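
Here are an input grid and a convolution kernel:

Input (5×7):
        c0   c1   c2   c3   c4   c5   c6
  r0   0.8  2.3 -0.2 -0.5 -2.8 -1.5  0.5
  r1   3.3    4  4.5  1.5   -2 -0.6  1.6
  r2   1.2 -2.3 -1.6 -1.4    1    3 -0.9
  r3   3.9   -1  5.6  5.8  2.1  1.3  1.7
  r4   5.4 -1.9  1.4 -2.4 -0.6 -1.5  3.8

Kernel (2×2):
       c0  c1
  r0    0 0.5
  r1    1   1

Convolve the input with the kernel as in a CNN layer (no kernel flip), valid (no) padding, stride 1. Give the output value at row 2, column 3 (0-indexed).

8.4

The receptive field on the input at this output position is [-1.4 1 / 5.8 2.1]. Elementwise product with the kernel and sum: 1·0.5 + 5.8·1 + 2.1·1.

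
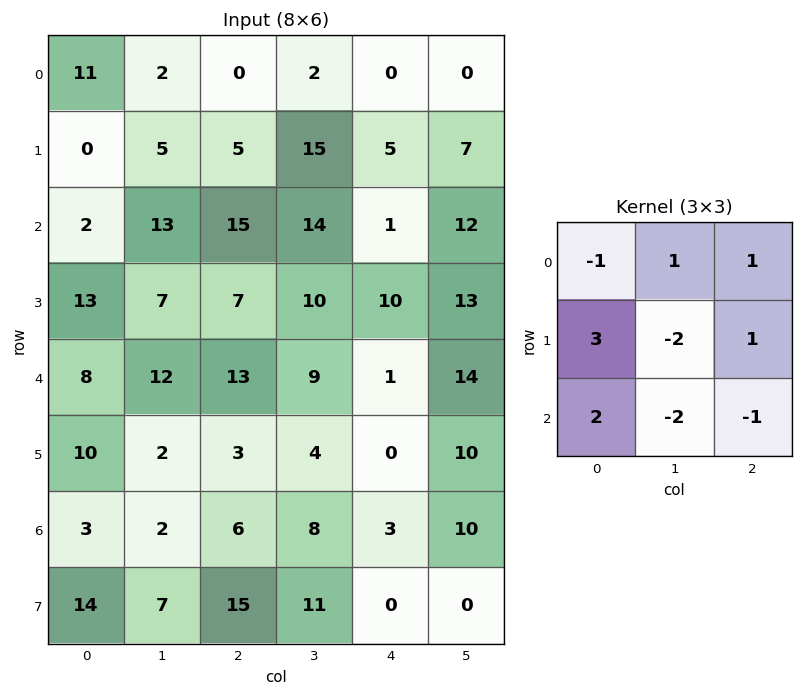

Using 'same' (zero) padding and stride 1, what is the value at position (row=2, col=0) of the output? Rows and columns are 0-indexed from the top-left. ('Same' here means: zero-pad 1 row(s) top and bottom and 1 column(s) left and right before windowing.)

-19

The receptive field on the zero-padded input at this output position is [0 0 5 / 0 2 13 / 0 13 7]. Elementwise product with the kernel and sum: 0·-1 + 0·1 + 5·1 + 0·3 + 2·-2 + 13·1 + 0·2 + 13·-2 + 7·-1.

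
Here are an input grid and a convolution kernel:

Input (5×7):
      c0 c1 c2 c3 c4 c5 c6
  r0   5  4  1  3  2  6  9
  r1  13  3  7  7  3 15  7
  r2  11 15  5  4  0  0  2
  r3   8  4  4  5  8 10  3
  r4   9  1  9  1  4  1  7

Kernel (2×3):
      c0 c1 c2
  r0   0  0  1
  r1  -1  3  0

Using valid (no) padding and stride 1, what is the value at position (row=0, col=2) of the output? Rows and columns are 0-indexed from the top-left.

16

The receptive field on the input at this output position is [1 3 2 / 7 7 3]. Elementwise product with the kernel and sum: 2·1 + 7·-1 + 7·3.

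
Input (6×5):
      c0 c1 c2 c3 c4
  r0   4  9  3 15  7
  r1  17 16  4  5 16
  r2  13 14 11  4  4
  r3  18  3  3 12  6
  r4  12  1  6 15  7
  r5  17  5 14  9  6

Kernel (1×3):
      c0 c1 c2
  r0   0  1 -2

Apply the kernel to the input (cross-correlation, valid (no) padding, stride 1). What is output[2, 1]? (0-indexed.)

The receptive field on the input at this output position is [14 11 4]. Elementwise product with the kernel and sum: 11·1 + 4·-2.

3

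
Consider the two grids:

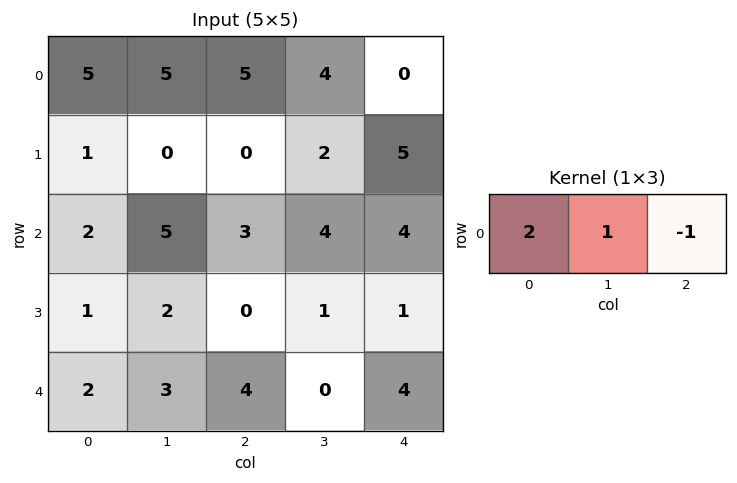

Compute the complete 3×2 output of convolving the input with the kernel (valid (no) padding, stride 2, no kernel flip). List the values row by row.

10 14
6 6
3 4

Output[0,0]: The receptive field on the input at this output position is [5 5 5]. Elementwise product with the kernel and sum: 5·2 + 5·1 + 5·-1.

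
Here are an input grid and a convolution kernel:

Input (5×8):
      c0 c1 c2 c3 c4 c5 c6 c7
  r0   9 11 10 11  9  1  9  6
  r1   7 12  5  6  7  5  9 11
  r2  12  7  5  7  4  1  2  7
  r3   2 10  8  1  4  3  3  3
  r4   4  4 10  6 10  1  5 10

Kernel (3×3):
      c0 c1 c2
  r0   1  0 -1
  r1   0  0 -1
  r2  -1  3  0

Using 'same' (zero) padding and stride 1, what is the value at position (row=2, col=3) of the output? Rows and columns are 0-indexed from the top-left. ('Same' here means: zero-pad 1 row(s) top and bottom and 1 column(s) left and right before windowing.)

-11

The receptive field on the zero-padded input at this output position is [5 6 7 / 5 7 4 / 8 1 4]. Elementwise product with the kernel and sum: 5·1 + 7·-1 + 4·-1 + 8·-1 + 1·3.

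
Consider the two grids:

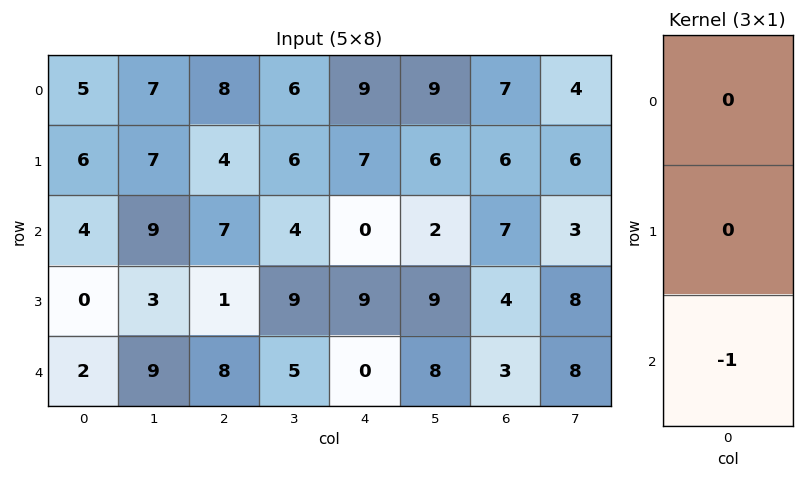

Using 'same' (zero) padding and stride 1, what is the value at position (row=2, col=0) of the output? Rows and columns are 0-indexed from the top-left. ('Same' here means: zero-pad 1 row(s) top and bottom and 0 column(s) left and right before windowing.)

0

The receptive field on the zero-padded input at this output position is [6 / 4 / 0]. Elementwise product with the kernel and sum: 0·-1.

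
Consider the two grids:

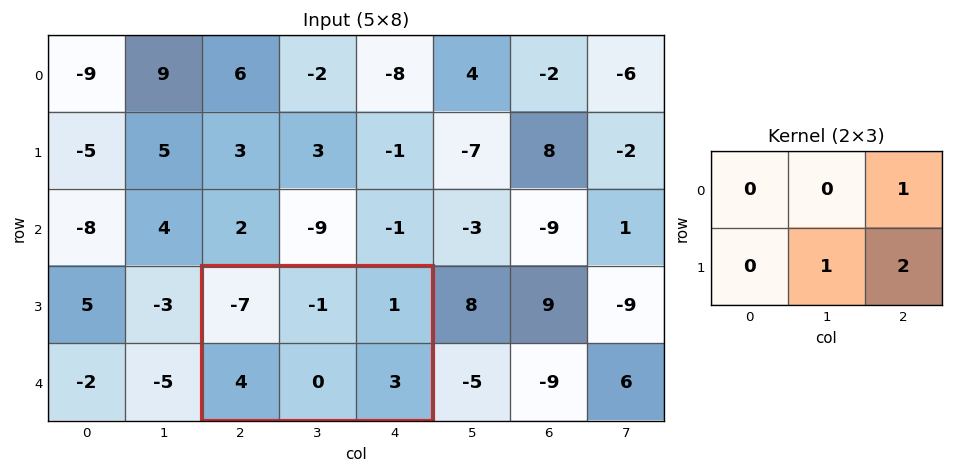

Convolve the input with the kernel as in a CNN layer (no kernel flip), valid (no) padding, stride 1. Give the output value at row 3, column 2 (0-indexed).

The receptive field on the input at this output position is [-7 -1 1 / 4 0 3]. Elementwise product with the kernel and sum: 1·1 + 0·1 + 3·2.

7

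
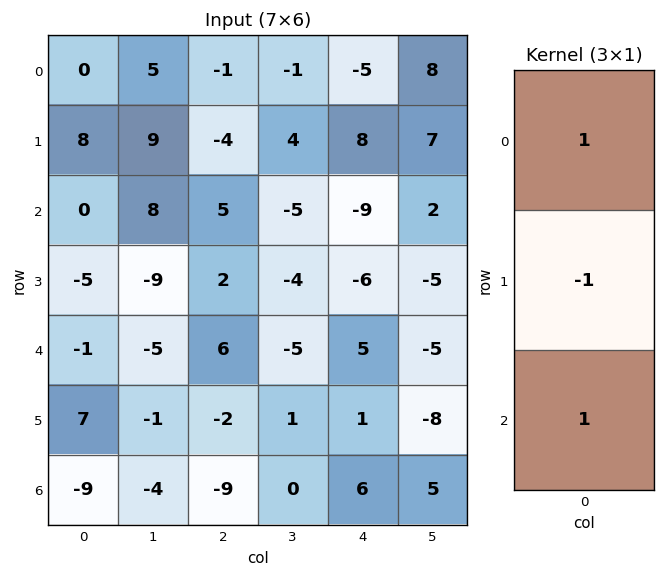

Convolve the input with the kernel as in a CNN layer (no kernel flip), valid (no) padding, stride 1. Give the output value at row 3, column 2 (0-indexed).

-6

The receptive field on the input at this output position is [2 / 6 / -2]. Elementwise product with the kernel and sum: 2·1 + 6·-1 + -2·1.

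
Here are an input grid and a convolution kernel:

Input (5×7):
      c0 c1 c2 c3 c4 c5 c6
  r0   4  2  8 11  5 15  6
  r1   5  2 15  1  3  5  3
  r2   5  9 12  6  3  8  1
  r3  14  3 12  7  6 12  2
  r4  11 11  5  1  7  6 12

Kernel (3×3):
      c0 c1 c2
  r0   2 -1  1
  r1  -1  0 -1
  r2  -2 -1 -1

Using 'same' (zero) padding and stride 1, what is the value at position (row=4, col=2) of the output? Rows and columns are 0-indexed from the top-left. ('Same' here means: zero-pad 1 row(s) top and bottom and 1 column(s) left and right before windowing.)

-11

The receptive field on the zero-padded input at this output position is [3 12 7 / 11 5 1 / 0 0 0]. Elementwise product with the kernel and sum: 3·2 + 12·-1 + 7·1 + 11·-1 + 1·-1 + 0·-2 + 0·-1 + 0·-1.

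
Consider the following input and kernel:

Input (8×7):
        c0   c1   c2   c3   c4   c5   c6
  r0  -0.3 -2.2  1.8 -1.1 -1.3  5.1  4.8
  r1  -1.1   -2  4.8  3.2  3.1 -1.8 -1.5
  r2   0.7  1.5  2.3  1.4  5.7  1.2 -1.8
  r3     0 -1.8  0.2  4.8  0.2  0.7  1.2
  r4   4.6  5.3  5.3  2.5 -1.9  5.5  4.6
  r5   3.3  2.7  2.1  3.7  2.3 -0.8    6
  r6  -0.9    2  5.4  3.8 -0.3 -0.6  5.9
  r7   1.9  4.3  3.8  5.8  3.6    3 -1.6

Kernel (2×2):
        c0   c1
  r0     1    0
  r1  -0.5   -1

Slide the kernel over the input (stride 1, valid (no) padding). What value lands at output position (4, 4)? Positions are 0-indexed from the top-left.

-2.25

The receptive field on the input at this output position is [-1.9 5.5 / 2.3 -0.8]. Elementwise product with the kernel and sum: -1.9·1 + 2.3·-0.5 + -0.8·-1.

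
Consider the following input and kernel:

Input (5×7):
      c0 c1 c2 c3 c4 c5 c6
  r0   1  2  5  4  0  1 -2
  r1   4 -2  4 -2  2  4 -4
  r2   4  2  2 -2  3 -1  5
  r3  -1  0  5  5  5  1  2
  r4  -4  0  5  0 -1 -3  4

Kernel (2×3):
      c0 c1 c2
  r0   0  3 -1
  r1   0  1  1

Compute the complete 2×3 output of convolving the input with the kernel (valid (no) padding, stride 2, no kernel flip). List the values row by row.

3 12 5
9 1 -5

Output[0,0]: The receptive field on the input at this output position is [1 2 5 / 4 -2 4]. Elementwise product with the kernel and sum: 2·3 + 5·-1 + -2·1 + 4·1.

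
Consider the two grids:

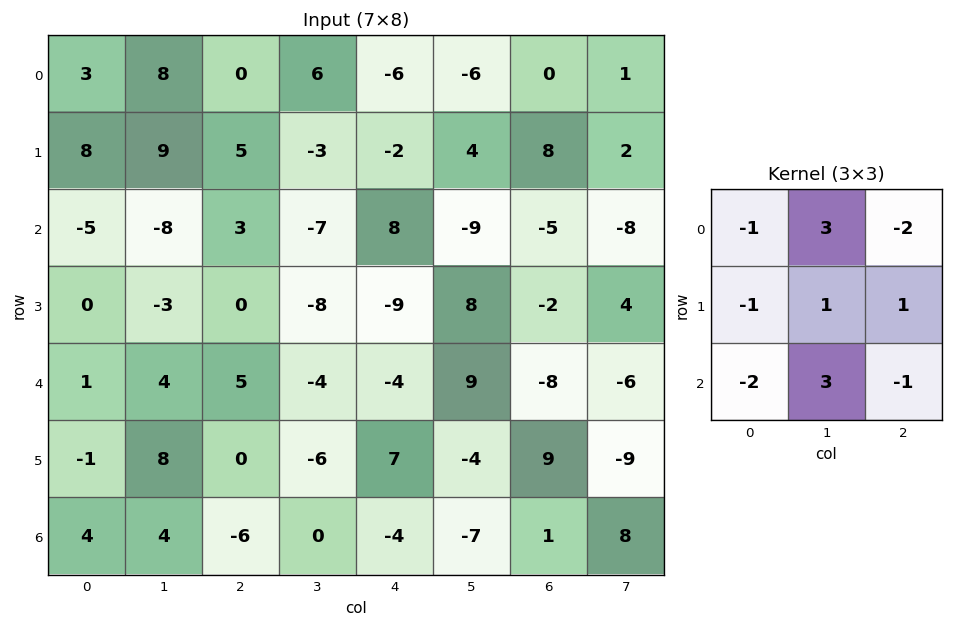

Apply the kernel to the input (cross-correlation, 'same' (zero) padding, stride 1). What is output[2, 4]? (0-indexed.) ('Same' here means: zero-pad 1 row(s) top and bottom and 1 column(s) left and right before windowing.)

-24

The receptive field on the zero-padded input at this output position is [-3 -2 4 / -7 8 -9 / -8 -9 8]. Elementwise product with the kernel and sum: -3·-1 + -2·3 + 4·-2 + -7·-1 + 8·1 + -9·1 + -8·-2 + -9·3 + 8·-1.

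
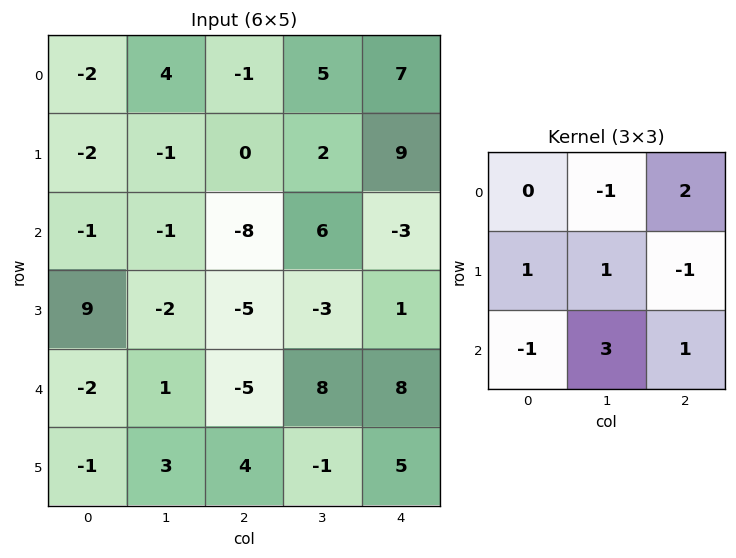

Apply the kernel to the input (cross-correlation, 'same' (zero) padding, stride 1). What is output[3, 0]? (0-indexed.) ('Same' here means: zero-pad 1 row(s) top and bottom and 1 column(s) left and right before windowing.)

5

The receptive field on the zero-padded input at this output position is [0 -1 -1 / 0 9 -2 / 0 -2 1]. Elementwise product with the kernel and sum: -1·-1 + -1·2 + 0·1 + 9·1 + -2·-1 + 0·-1 + -2·3 + 1·1.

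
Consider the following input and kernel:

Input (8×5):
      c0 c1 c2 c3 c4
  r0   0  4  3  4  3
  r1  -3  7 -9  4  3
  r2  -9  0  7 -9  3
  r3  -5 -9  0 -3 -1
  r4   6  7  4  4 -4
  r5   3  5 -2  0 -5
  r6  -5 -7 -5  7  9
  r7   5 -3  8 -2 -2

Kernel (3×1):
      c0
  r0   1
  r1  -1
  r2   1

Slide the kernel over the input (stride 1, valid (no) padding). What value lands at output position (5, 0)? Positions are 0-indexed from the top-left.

The receptive field on the input at this output position is [3 / -5 / 5]. Elementwise product with the kernel and sum: 3·1 + -5·-1 + 5·1.

13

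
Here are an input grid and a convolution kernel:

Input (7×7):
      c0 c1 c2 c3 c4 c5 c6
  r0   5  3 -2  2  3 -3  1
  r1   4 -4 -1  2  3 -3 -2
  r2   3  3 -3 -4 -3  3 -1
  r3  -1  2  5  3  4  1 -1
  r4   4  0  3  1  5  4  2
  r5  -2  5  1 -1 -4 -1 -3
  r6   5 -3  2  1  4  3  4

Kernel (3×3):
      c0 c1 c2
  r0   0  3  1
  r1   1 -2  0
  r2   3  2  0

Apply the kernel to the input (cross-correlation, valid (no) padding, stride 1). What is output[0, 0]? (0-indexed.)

The receptive field on the input at this output position is [5 3 -2 / 4 -4 -1 / 3 3 -3]. Elementwise product with the kernel and sum: 3·3 + -2·1 + 4·1 + -4·-2 + 3·3 + 3·2.

34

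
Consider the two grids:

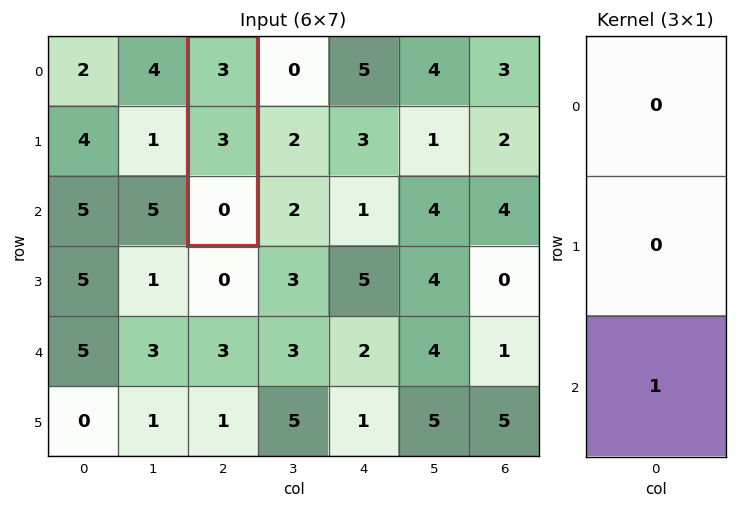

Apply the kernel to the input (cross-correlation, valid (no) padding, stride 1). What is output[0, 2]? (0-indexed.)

0

The receptive field on the input at this output position is [3 / 3 / 0]. Elementwise product with the kernel and sum: 0·1.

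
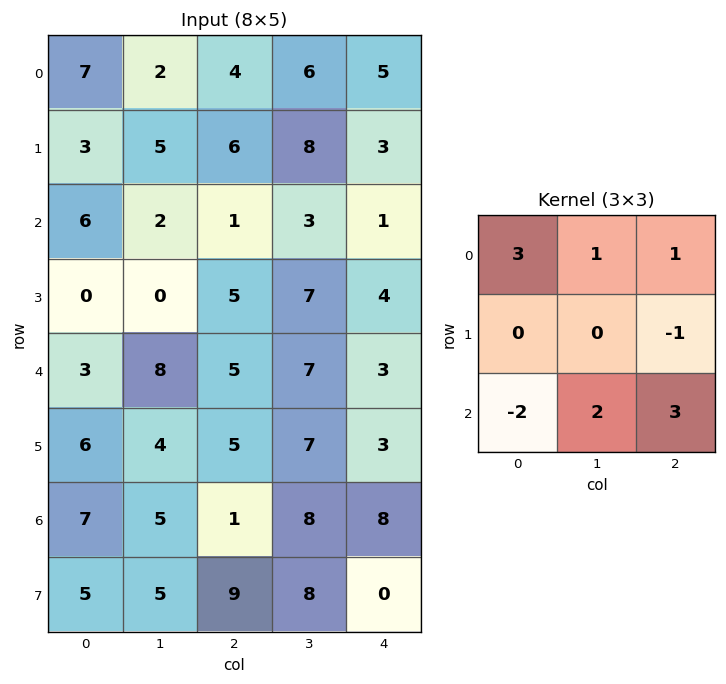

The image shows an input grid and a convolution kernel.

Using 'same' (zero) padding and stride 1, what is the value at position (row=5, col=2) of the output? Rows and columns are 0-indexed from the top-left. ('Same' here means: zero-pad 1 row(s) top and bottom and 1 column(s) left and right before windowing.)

45

The receptive field on the zero-padded input at this output position is [8 5 7 / 4 5 7 / 5 1 8]. Elementwise product with the kernel and sum: 8·3 + 5·1 + 7·1 + 7·-1 + 5·-2 + 1·2 + 8·3.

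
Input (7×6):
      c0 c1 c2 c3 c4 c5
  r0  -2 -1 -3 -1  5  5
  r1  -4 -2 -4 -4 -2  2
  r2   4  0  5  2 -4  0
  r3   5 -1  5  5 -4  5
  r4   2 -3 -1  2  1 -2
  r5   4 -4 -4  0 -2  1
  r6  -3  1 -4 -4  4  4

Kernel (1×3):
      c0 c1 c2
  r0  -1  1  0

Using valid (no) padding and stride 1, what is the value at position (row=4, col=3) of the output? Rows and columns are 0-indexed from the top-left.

-1

The receptive field on the input at this output position is [2 1 -2]. Elementwise product with the kernel and sum: 2·-1 + 1·1.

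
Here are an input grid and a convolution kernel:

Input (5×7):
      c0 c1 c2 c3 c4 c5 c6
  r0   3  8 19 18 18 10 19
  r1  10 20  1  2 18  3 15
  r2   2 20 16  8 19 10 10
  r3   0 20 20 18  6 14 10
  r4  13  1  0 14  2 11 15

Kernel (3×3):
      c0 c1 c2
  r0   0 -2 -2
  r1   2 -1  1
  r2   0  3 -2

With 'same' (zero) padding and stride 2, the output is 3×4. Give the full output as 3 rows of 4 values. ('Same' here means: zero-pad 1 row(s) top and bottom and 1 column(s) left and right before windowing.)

-5 14 76 46
-82 50 -45 10
-52 -60 -3 -13

Output[0,0]: The receptive field on the zero-padded input at this output position is [0 0 0 / 0 3 8 / 0 10 20]. Elementwise product with the kernel and sum: 0·-2 + 0·-2 + 0·2 + 3·-1 + 8·1 + 10·3 + 20·-2.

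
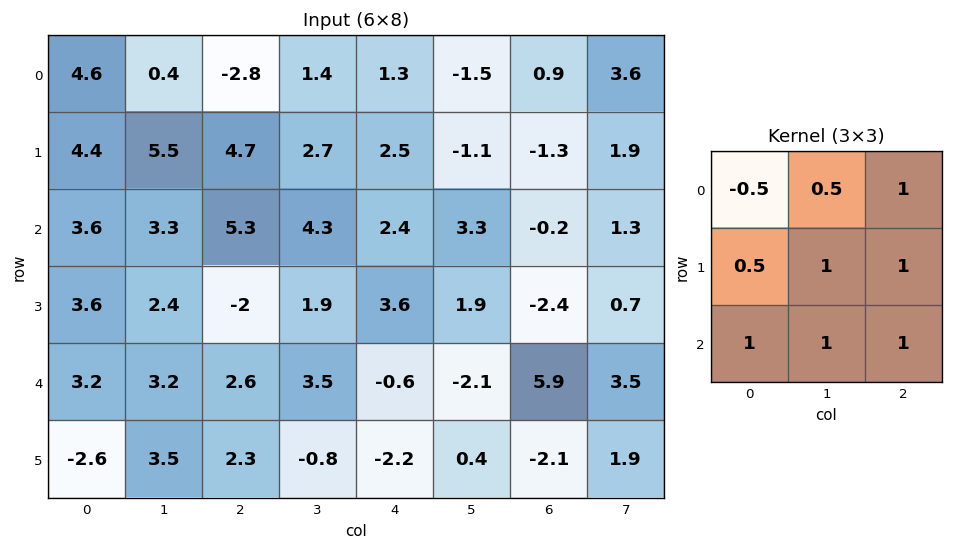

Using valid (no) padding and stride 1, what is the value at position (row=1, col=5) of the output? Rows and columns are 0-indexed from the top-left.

The receptive field on the input at this output position is [-1.1 -1.3 1.9 / 3.3 -0.2 1.3 / 1.9 -2.4 0.7]. Elementwise product with the kernel and sum: -1.1·-0.5 + -1.3·0.5 + 1.9·1 + 3.3·0.5 + -0.2·1 + 1.3·1 + 1.9·1 + -2.4·1 + 0.7·1.

4.75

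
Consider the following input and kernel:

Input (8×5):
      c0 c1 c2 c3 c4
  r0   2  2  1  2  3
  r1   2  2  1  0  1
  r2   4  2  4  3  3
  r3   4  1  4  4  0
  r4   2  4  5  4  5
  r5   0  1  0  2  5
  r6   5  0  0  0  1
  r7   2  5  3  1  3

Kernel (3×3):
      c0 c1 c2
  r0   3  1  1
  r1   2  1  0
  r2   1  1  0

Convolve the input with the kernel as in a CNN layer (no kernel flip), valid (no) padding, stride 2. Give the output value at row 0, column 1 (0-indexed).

17

The receptive field on the input at this output position is [1 2 3 / 1 0 1 / 4 3 3]. Elementwise product with the kernel and sum: 1·3 + 2·1 + 3·1 + 1·2 + 0·1 + 4·1 + 3·1.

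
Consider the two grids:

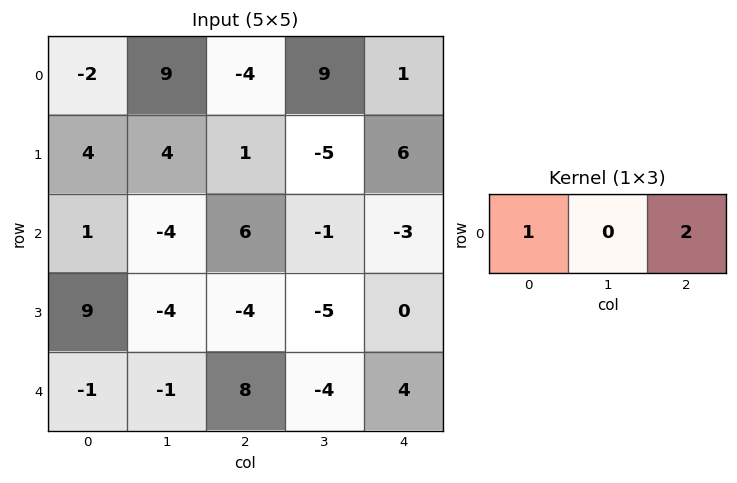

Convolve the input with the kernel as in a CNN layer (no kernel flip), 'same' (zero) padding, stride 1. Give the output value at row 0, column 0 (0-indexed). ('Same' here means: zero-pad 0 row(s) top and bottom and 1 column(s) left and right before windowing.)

The receptive field on the zero-padded input at this output position is [0 -2 9]. Elementwise product with the kernel and sum: 0·1 + 9·2.

18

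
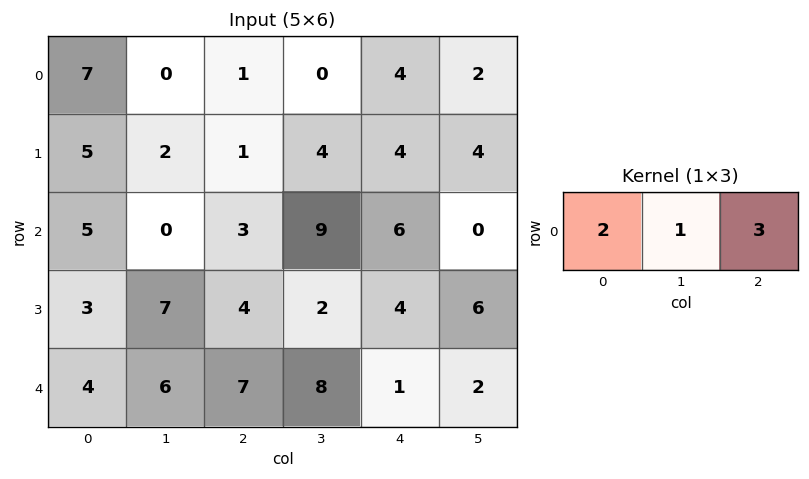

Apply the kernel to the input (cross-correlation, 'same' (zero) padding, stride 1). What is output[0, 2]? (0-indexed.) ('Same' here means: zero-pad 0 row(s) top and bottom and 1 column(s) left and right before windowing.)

1

The receptive field on the zero-padded input at this output position is [0 1 0]. Elementwise product with the kernel and sum: 0·2 + 1·1 + 0·3.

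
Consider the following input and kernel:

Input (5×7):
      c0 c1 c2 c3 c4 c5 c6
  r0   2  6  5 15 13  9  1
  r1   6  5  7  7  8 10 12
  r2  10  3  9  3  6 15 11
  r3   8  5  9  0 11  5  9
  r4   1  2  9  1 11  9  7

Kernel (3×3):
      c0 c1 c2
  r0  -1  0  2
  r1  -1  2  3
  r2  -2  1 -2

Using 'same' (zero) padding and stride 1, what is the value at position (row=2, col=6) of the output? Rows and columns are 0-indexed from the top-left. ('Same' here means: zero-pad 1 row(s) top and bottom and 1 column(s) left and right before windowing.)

The receptive field on the zero-padded input at this output position is [10 12 0 / 15 11 0 / 5 9 0]. Elementwise product with the kernel and sum: 10·-1 + 0·2 + 15·-1 + 11·2 + 0·3 + 5·-2 + 9·1 + 0·-2.

-4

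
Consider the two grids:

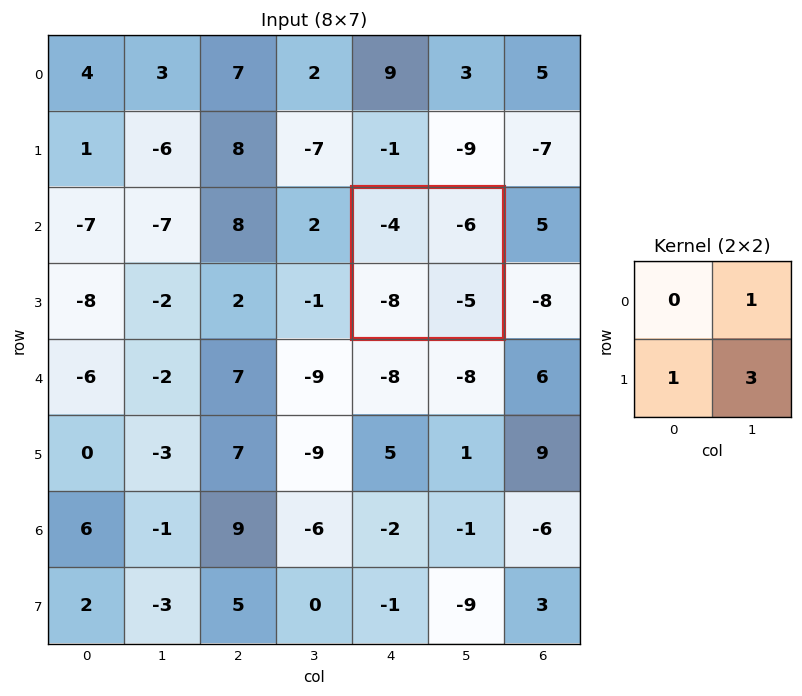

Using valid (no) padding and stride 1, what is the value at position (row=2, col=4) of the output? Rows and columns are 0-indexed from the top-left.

The receptive field on the input at this output position is [-4 -6 / -8 -5]. Elementwise product with the kernel and sum: -6·1 + -8·1 + -5·3.

-29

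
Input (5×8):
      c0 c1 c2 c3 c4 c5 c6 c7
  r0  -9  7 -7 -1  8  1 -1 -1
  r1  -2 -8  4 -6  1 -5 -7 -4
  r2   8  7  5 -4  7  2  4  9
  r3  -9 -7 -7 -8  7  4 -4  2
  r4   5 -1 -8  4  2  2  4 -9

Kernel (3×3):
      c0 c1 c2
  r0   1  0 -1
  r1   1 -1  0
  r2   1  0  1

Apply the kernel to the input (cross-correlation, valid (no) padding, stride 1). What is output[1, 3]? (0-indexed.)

The receptive field on the input at this output position is [-6 1 -5 / -4 7 2 / -8 7 4]. Elementwise product with the kernel and sum: -6·1 + -5·-1 + -4·1 + 7·-1 + -8·1 + 4·1.

-16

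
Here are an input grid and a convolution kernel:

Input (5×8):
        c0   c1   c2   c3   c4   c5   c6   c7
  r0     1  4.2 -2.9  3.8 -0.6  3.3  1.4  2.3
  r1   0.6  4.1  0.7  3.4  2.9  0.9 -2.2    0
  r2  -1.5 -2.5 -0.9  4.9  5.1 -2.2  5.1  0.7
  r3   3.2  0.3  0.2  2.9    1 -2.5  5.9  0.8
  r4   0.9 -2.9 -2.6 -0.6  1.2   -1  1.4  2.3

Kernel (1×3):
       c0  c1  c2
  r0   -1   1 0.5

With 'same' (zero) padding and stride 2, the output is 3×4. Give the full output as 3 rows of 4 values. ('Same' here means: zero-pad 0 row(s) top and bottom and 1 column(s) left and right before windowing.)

3.1 -5.2 -2.75 -0.75
-2.75 4.05 -0.9 7.65
-0.55 -0 1.3 3.55

Output[0,0]: The receptive field on the zero-padded input at this output position is [0 1 4.2]. Elementwise product with the kernel and sum: 0·-1 + 1·1 + 4.2·0.5.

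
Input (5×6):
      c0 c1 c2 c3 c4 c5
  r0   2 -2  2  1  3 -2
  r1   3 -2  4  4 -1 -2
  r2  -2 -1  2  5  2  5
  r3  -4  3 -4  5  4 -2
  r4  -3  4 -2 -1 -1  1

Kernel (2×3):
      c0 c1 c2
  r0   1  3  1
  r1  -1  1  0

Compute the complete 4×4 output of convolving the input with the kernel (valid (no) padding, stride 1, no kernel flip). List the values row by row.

-7 11 8 3
2 17 18 -4
4 3 28 15
8 -10 16 15

Output[0,0]: The receptive field on the input at this output position is [2 -2 2 / 3 -2 4]. Elementwise product with the kernel and sum: 2·1 + -2·3 + 2·1 + 3·-1 + -2·1.
Output[0,1]: The receptive field on the input at this output position is [-2 2 1 / -2 4 4]. Elementwise product with the kernel and sum: -2·1 + 2·3 + 1·1 + -2·-1 + 4·1.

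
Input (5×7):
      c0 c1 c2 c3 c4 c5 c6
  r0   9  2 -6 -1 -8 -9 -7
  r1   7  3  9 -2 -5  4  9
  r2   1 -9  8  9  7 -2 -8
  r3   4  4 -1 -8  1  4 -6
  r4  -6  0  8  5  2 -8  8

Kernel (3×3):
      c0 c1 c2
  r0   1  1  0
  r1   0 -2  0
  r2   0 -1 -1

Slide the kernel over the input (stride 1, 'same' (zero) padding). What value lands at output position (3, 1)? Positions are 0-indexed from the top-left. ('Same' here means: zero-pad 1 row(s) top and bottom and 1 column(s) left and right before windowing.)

-24

The receptive field on the zero-padded input at this output position is [1 -9 8 / 4 4 -1 / -6 0 8]. Elementwise product with the kernel and sum: 1·1 + -9·1 + 4·-2 + 0·-1 + 8·-1.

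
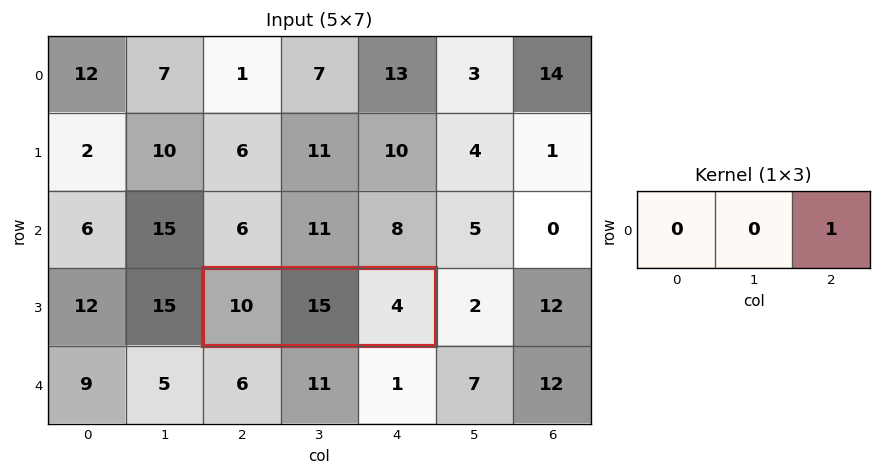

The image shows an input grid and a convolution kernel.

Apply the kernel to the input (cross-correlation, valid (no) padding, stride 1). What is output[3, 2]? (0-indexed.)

The receptive field on the input at this output position is [10 15 4]. Elementwise product with the kernel and sum: 4·1.

4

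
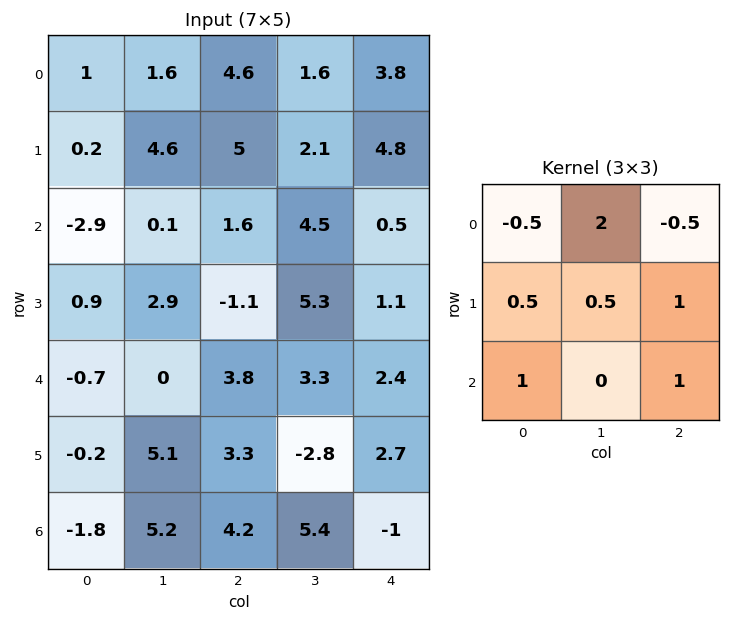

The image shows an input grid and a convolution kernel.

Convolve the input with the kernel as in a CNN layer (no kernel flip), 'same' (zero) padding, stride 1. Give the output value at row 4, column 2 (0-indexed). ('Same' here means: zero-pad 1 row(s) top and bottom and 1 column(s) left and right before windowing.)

The receptive field on the zero-padded input at this output position is [2.9 -1.1 5.3 / 0 3.8 3.3 / 5.1 3.3 -2.8]. Elementwise product with the kernel and sum: 2.9·-0.5 + -1.1·2 + 5.3·-0.5 + 0·0.5 + 3.8·0.5 + 3.3·1 + 5.1·1 + -2.8·1.

1.2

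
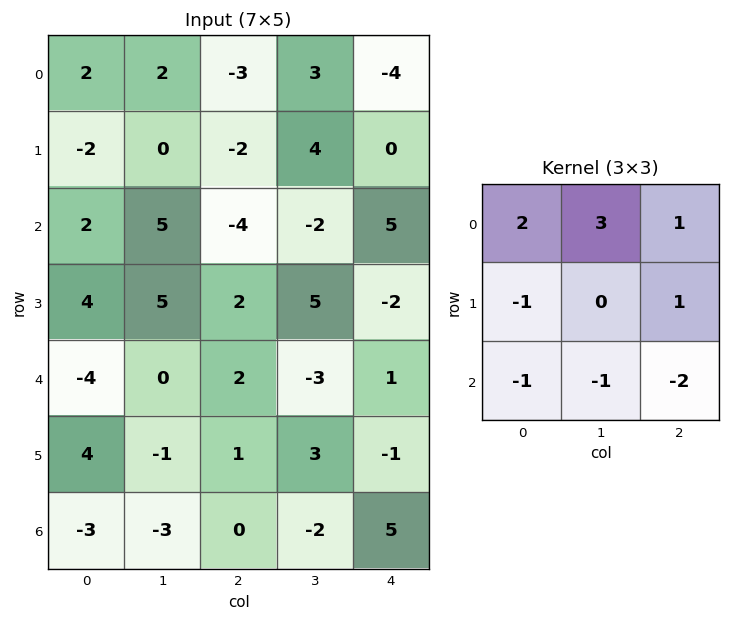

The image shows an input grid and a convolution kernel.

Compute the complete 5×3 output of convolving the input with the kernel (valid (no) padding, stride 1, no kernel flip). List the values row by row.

Output[0,0]: The receptive field on the input at this output position is [2 2 -3 / -2 0 -2 / 2 5 -4]. Elementwise product with the kernel and sum: 2·2 + 2·3 + -3·1 + -2·-1 + -2·1 + 2·-1 + 5·-1 + -4·-2.

8 5 -3
-25 -26 14
13 0 -14
26 12 14
-3 14 -14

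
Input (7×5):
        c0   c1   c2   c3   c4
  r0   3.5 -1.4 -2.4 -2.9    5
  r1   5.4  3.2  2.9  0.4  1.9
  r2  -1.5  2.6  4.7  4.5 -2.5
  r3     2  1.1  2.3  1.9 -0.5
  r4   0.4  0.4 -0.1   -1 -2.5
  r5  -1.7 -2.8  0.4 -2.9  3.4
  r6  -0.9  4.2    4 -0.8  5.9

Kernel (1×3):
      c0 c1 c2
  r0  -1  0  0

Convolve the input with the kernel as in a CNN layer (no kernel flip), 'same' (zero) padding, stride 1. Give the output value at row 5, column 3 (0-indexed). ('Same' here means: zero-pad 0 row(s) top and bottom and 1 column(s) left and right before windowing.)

The receptive field on the zero-padded input at this output position is [0.4 -2.9 3.4]. Elementwise product with the kernel and sum: 0.4·-1.

-0.4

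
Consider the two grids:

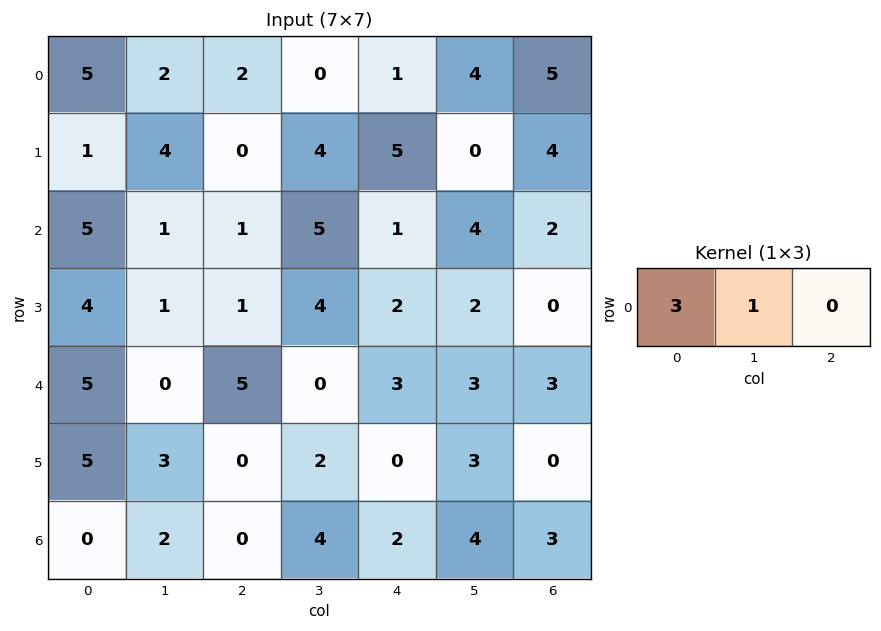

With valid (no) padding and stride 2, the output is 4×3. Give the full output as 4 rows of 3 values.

17 6 7
16 8 7
15 15 12
2 4 10

Output[0,0]: The receptive field on the input at this output position is [5 2 2]. Elementwise product with the kernel and sum: 5·3 + 2·1.
Output[0,1]: The receptive field on the input at this output position is [2 0 1]. Elementwise product with the kernel and sum: 2·3 + 0·1.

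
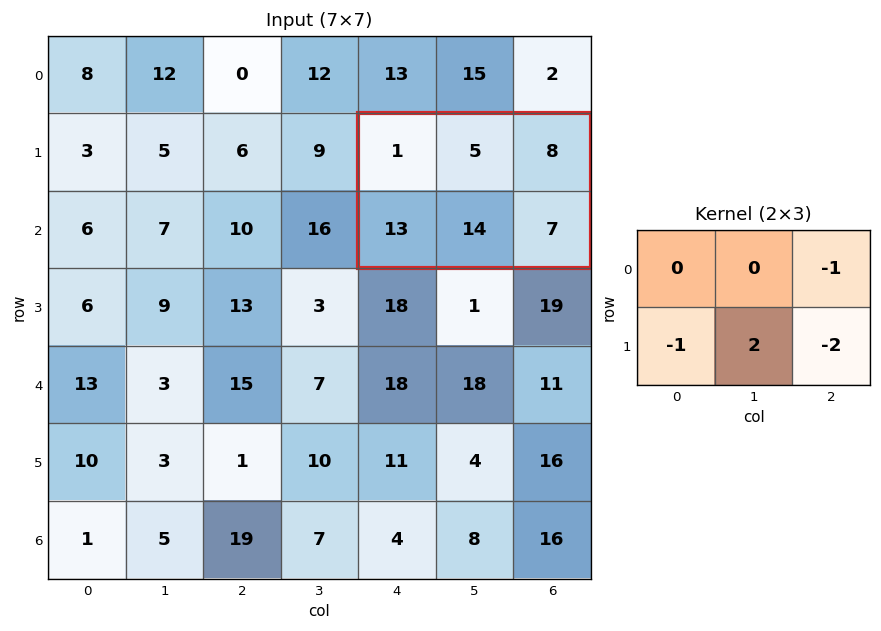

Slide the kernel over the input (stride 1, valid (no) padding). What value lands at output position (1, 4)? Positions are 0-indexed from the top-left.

-7

The receptive field on the input at this output position is [1 5 8 / 13 14 7]. Elementwise product with the kernel and sum: 8·-1 + 13·-1 + 14·2 + 7·-2.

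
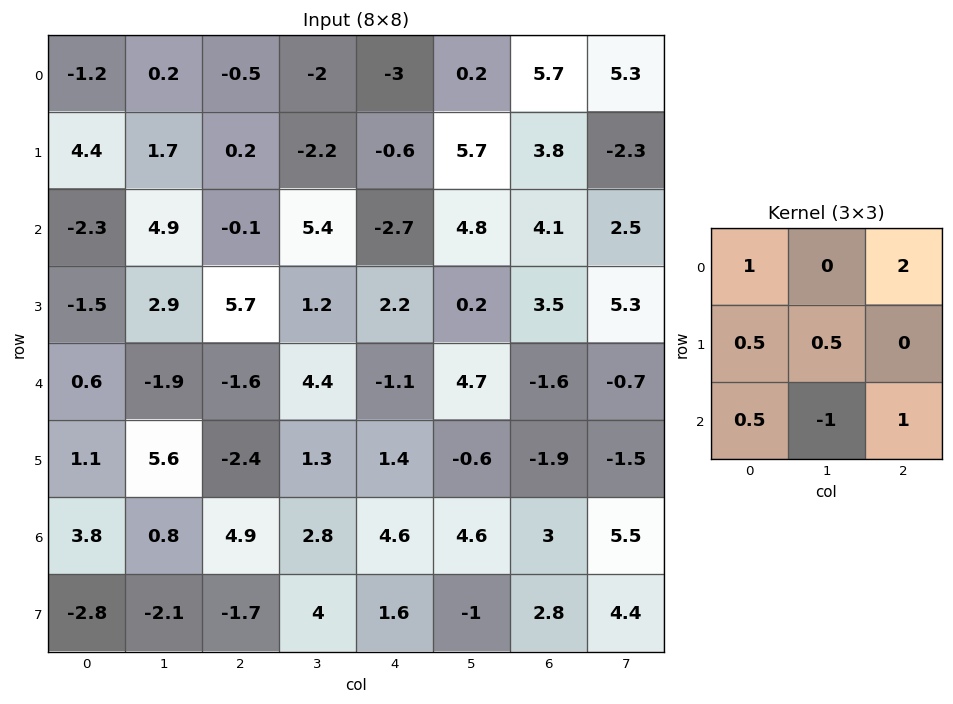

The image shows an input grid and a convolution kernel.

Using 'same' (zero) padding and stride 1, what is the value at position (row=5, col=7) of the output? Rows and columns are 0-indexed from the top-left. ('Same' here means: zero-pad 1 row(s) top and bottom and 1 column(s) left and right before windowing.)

-7.3

The receptive field on the zero-padded input at this output position is [-1.6 -0.7 0 / -1.9 -1.5 0 / 3 5.5 0]. Elementwise product with the kernel and sum: -1.6·1 + 0·2 + -1.9·0.5 + -1.5·0.5 + 3·0.5 + 5.5·-1 + 0·1.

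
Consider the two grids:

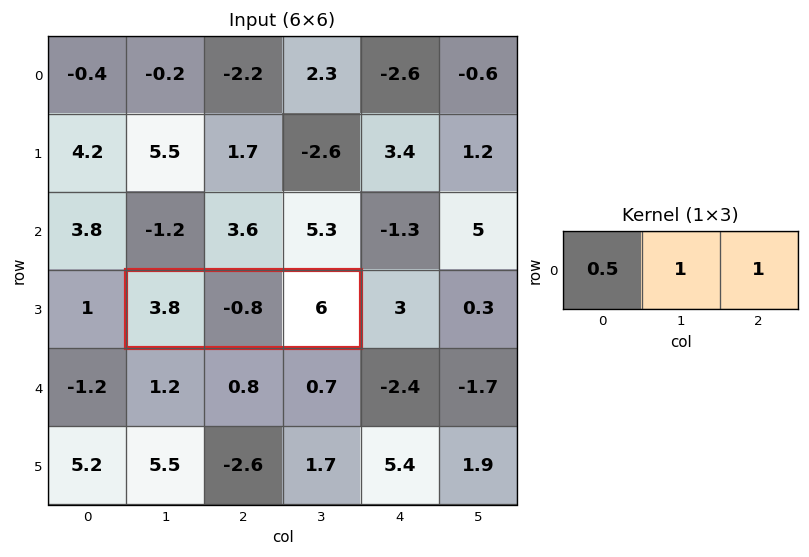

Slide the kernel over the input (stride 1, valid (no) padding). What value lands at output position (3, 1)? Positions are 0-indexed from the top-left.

7.1

The receptive field on the input at this output position is [3.8 -0.8 6]. Elementwise product with the kernel and sum: 3.8·0.5 + -0.8·1 + 6·1.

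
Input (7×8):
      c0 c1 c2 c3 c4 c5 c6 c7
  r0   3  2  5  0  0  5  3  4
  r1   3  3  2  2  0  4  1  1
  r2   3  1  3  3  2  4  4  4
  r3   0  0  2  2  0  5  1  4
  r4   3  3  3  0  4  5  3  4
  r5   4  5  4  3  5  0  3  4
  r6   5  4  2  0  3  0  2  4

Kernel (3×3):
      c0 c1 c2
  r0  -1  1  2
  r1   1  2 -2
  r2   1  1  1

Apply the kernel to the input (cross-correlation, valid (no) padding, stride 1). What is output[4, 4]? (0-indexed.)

The receptive field on the input at this output position is [4 5 3 / 5 0 3 / 3 0 2]. Elementwise product with the kernel and sum: 4·-1 + 5·1 + 3·2 + 5·1 + 0·2 + 3·-2 + 3·1 + 0·1 + 2·1.

11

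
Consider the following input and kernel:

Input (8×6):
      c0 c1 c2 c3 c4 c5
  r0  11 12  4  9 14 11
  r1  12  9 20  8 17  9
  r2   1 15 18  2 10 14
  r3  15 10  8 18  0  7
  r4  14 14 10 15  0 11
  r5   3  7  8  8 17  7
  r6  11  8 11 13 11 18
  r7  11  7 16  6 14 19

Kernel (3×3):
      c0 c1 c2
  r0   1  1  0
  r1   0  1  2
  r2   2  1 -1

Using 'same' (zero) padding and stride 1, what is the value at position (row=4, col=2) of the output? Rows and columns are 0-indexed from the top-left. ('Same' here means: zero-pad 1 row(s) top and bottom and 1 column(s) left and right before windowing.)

The receptive field on the zero-padded input at this output position is [10 8 18 / 14 10 15 / 7 8 8]. Elementwise product with the kernel and sum: 10·1 + 8·1 + 10·1 + 15·2 + 7·2 + 8·1 + 8·-1.

72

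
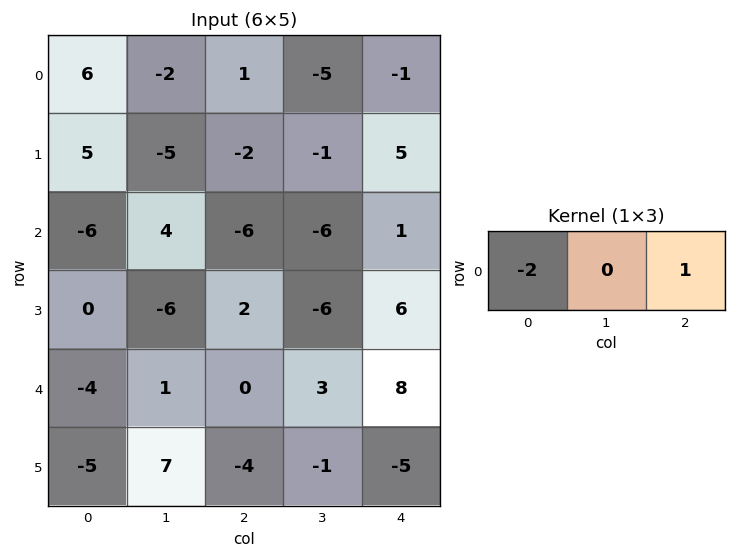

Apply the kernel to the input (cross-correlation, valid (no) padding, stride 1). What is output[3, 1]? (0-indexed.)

6

The receptive field on the input at this output position is [-6 2 -6]. Elementwise product with the kernel and sum: -6·-2 + -6·1.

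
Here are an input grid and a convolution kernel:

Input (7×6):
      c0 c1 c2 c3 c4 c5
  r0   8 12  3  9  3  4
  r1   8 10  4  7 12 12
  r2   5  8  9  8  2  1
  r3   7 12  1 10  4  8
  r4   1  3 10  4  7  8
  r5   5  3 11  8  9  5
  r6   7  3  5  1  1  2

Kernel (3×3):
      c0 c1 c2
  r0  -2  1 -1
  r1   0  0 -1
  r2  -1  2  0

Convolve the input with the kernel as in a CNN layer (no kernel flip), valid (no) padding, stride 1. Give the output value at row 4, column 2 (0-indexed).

-35

The receptive field on the input at this output position is [10 4 7 / 11 8 9 / 5 1 1]. Elementwise product with the kernel and sum: 10·-2 + 4·1 + 7·-1 + 9·-1 + 5·-1 + 1·2.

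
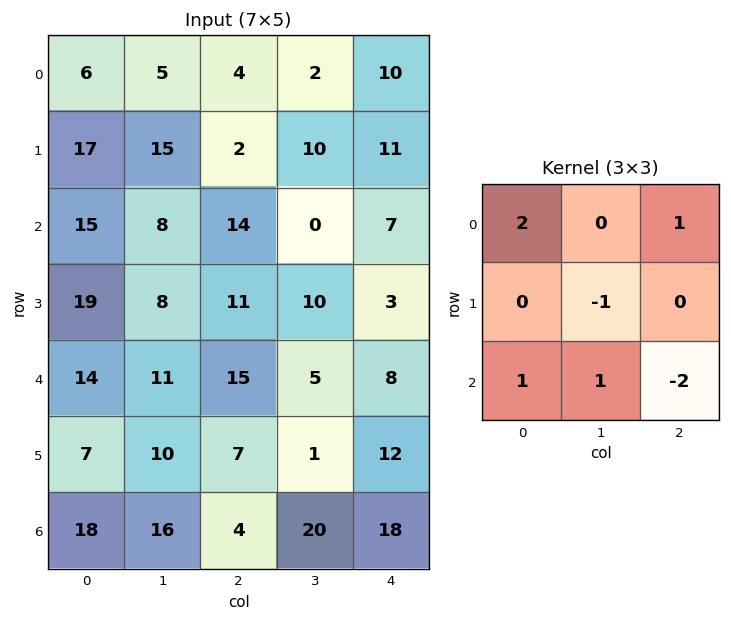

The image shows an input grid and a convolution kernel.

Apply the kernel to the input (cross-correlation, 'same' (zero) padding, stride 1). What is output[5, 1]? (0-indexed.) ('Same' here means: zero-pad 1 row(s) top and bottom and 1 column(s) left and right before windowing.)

59

The receptive field on the zero-padded input at this output position is [14 11 15 / 7 10 7 / 18 16 4]. Elementwise product with the kernel and sum: 14·2 + 15·1 + 10·-1 + 18·1 + 16·1 + 4·-2.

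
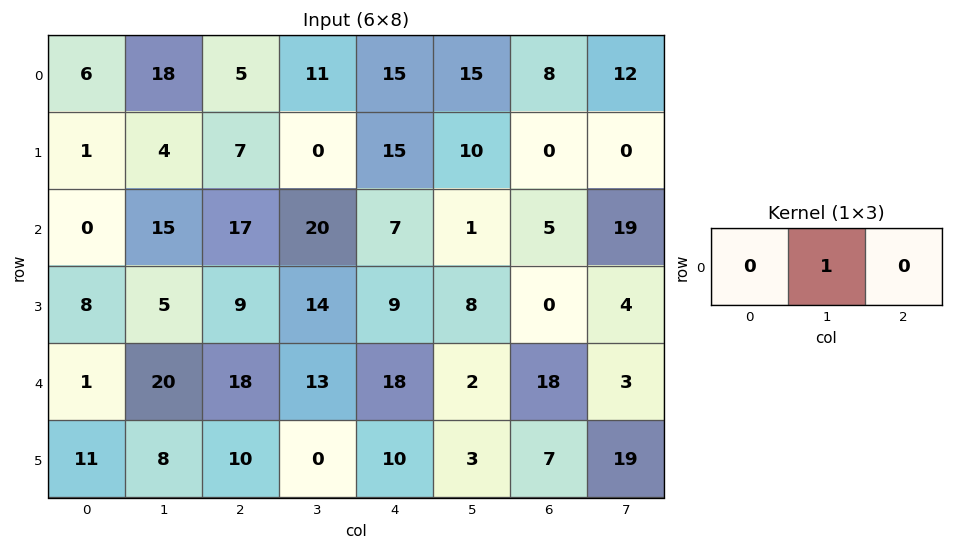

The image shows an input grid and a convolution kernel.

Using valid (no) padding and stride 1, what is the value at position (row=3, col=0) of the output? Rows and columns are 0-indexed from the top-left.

5

The receptive field on the input at this output position is [8 5 9]. Elementwise product with the kernel and sum: 5·1.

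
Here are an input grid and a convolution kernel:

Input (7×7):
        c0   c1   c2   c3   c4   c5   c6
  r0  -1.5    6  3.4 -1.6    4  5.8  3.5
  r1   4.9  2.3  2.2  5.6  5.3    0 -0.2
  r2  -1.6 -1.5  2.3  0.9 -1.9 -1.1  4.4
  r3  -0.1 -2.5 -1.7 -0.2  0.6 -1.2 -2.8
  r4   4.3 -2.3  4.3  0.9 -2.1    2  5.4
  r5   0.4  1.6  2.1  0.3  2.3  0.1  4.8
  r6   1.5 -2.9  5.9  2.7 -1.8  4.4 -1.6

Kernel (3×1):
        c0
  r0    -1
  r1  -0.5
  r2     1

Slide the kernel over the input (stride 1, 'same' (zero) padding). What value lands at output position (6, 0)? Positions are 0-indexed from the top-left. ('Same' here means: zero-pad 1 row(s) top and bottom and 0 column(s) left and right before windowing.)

-1.15

The receptive field on the zero-padded input at this output position is [0.4 / 1.5 / 0]. Elementwise product with the kernel and sum: 0.4·-1 + 1.5·-0.5 + 0·1.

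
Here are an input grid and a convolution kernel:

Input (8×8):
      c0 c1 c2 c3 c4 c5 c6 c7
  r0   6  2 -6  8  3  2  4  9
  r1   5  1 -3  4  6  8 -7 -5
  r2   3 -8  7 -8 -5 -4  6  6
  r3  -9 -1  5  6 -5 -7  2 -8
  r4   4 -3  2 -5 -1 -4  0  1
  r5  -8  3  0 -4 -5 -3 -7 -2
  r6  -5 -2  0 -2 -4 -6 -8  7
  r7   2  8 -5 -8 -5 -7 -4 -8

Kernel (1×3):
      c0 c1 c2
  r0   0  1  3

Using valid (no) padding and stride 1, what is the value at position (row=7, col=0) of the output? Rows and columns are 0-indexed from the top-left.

-7

The receptive field on the input at this output position is [2 8 -5]. Elementwise product with the kernel and sum: 8·1 + -5·3.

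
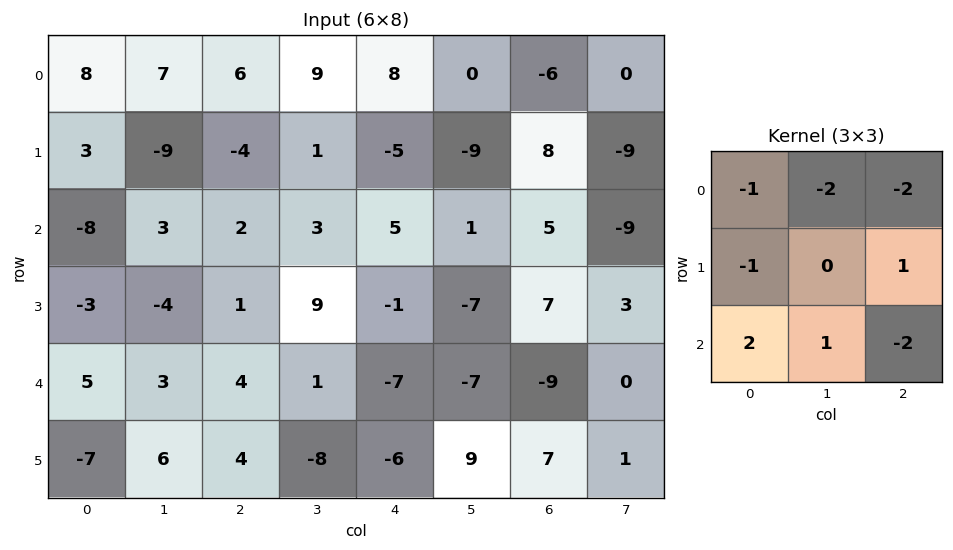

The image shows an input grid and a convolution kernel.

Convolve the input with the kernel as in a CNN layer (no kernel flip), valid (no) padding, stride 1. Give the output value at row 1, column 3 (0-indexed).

The receptive field on the input at this output position is [1 -5 -9 / 3 5 1 / 9 -1 -7]. Elementwise product with the kernel and sum: 1·-1 + -5·-2 + -9·-2 + 3·-1 + 1·1 + 9·2 + -1·1 + -7·-2.

56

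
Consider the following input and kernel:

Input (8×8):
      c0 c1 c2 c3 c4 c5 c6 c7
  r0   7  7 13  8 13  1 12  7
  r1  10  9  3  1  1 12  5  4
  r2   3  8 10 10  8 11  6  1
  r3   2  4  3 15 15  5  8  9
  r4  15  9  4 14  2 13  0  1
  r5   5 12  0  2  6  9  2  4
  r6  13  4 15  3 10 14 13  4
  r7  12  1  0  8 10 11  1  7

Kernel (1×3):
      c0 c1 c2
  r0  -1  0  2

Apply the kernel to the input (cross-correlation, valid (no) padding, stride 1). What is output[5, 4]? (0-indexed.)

-2

The receptive field on the input at this output position is [6 9 2]. Elementwise product with the kernel and sum: 6·-1 + 2·2.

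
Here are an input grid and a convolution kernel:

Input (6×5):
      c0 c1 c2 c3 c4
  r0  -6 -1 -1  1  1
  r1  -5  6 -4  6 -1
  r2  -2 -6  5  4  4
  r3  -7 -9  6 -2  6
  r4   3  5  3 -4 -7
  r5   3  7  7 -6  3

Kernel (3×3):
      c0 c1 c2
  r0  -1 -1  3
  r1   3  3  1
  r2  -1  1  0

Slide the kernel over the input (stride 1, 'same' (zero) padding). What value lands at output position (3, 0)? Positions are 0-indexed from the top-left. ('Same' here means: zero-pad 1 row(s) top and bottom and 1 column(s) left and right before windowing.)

The receptive field on the zero-padded input at this output position is [0 -2 -6 / 0 -7 -9 / 0 3 5]. Elementwise product with the kernel and sum: 0·-1 + -2·-1 + -6·3 + 0·3 + -7·3 + -9·1 + 0·-1 + 3·1.

-43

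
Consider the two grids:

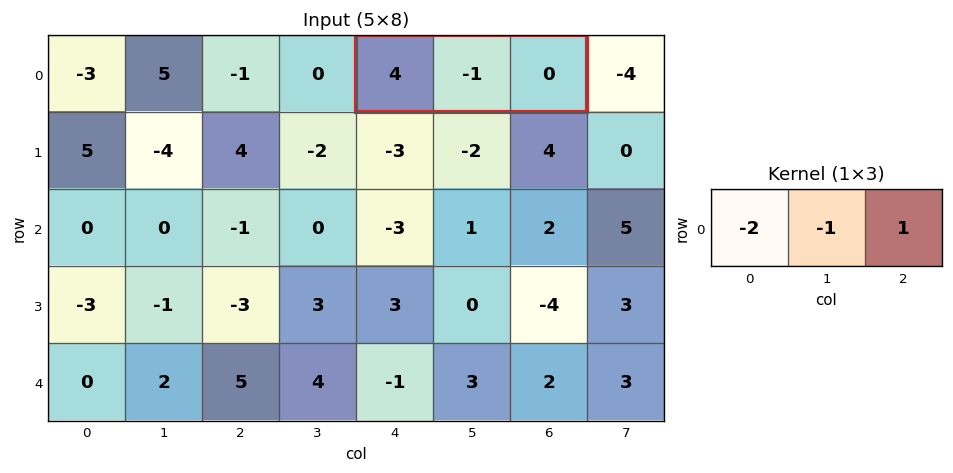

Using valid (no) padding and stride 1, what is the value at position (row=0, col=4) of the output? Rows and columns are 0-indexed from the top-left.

The receptive field on the input at this output position is [4 -1 0]. Elementwise product with the kernel and sum: 4·-2 + -1·-1 + 0·1.

-7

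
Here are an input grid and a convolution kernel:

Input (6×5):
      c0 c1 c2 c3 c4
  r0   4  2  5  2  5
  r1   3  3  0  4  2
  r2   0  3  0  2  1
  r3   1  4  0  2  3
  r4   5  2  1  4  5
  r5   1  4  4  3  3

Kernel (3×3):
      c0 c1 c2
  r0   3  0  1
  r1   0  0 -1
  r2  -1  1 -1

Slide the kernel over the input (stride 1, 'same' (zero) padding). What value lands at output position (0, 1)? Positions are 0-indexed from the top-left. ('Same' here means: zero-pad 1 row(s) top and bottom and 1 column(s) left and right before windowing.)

The receptive field on the zero-padded input at this output position is [0 0 0 / 4 2 5 / 3 3 0]. Elementwise product with the kernel and sum: 0·3 + 0·1 + 5·-1 + 3·-1 + 3·1 + 0·-1.

-5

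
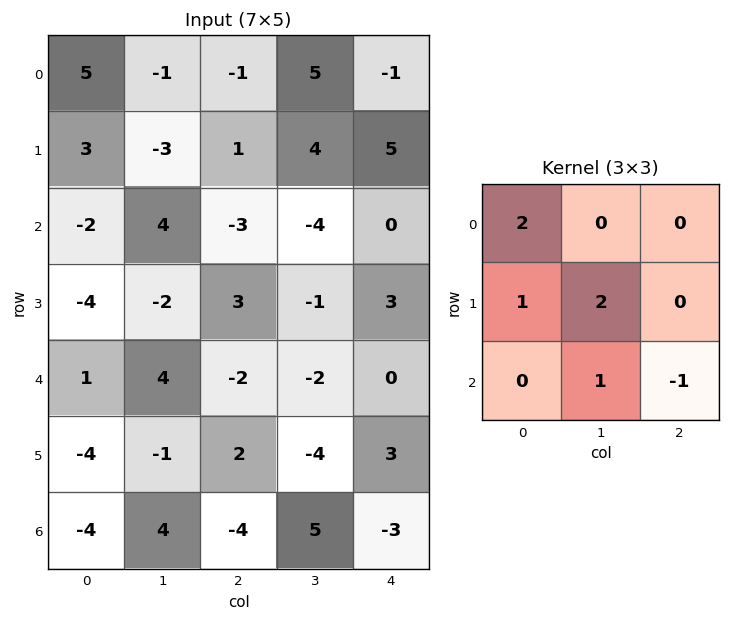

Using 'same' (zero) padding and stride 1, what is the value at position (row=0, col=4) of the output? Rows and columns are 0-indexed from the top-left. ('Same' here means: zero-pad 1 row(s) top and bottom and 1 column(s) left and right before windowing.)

The receptive field on the zero-padded input at this output position is [0 0 0 / 5 -1 0 / 4 5 0]. Elementwise product with the kernel and sum: 0·2 + 5·1 + -1·2 + 5·1 + 0·-1.

8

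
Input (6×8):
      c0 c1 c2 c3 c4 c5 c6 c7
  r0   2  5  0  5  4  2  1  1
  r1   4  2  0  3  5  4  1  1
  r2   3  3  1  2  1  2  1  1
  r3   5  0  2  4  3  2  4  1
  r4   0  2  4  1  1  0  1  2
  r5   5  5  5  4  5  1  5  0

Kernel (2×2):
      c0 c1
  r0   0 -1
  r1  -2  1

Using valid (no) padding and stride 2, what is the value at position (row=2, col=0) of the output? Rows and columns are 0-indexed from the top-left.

The receptive field on the input at this output position is [0 2 / 5 5]. Elementwise product with the kernel and sum: 2·-1 + 5·-2 + 5·1.

-7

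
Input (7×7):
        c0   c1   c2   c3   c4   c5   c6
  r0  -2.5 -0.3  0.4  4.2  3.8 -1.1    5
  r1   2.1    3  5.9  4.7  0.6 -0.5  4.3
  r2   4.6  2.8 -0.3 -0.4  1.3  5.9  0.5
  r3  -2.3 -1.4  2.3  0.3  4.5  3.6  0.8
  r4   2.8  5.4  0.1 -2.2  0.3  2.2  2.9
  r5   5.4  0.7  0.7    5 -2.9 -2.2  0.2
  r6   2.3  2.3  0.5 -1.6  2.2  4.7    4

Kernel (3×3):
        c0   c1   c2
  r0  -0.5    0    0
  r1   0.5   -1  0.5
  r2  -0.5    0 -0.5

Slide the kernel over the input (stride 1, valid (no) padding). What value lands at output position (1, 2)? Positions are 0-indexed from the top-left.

-5.45

The receptive field on the input at this output position is [5.9 4.7 0.6 / -0.3 -0.4 1.3 / 2.3 0.3 4.5]. Elementwise product with the kernel and sum: 5.9·-0.5 + -0.3·0.5 + -0.4·-1 + 1.3·0.5 + 2.3·-0.5 + 4.5·-0.5.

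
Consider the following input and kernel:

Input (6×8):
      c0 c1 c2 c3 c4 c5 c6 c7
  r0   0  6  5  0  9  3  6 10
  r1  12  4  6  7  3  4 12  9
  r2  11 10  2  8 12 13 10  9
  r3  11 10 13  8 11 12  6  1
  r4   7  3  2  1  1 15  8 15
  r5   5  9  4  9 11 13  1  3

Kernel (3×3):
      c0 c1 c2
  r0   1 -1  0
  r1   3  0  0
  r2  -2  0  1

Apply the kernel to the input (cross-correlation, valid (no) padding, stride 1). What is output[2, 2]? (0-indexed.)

The receptive field on the input at this output position is [2 8 12 / 13 8 11 / 2 1 1]. Elementwise product with the kernel and sum: 2·1 + 8·-1 + 13·3 + 2·-2 + 1·1.

30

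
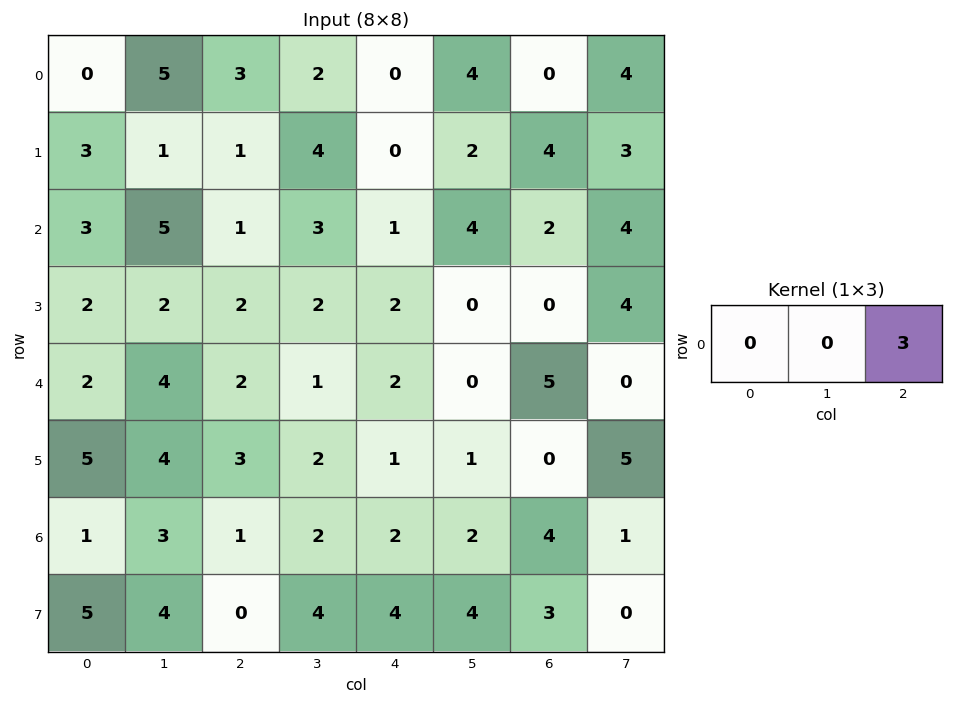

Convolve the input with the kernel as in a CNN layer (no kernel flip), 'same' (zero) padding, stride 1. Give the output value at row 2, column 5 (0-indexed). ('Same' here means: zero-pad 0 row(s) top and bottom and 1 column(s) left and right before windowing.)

6

The receptive field on the zero-padded input at this output position is [1 4 2]. Elementwise product with the kernel and sum: 2·3.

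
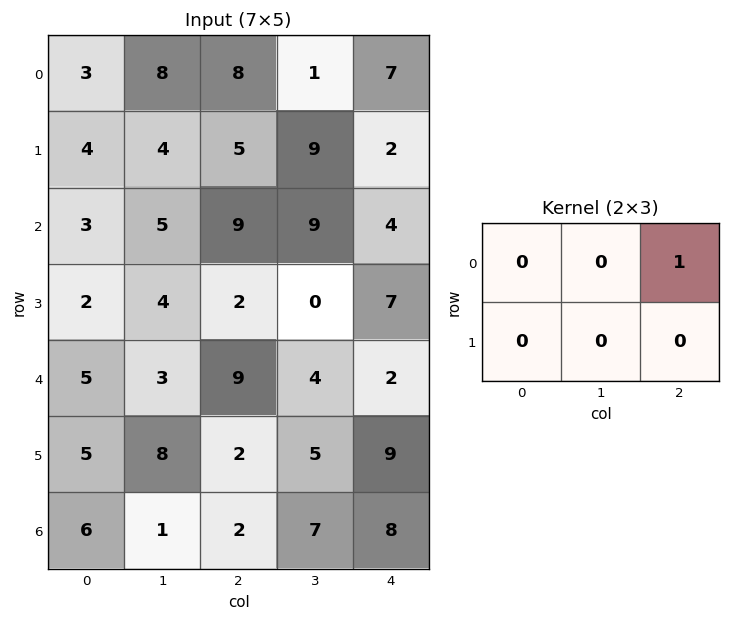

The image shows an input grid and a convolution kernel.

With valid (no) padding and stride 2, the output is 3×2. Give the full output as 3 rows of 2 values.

8 7
9 4
9 2

Output[0,0]: The receptive field on the input at this output position is [3 8 8 / 4 4 5]. Elementwise product with the kernel and sum: 8·1.
Output[0,1]: The receptive field on the input at this output position is [8 1 7 / 5 9 2]. Elementwise product with the kernel and sum: 7·1.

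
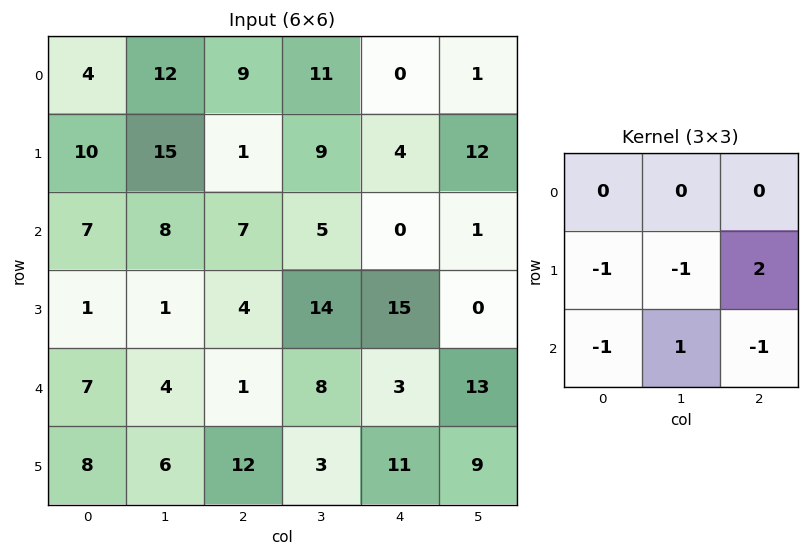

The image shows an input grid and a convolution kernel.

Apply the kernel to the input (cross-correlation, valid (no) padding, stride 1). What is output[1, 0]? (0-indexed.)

-5

The receptive field on the input at this output position is [10 15 1 / 7 8 7 / 1 1 4]. Elementwise product with the kernel and sum: 7·-1 + 8·-1 + 7·2 + 1·-1 + 1·1 + 4·-1.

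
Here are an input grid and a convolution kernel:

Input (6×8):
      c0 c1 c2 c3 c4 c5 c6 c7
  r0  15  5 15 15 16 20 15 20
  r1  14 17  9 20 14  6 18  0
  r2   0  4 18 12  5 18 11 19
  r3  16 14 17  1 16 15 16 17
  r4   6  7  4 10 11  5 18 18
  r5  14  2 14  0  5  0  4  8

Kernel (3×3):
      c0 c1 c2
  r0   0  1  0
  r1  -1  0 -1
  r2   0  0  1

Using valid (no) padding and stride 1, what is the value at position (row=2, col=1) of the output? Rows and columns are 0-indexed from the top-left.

13

The receptive field on the input at this output position is [4 18 12 / 14 17 1 / 7 4 10]. Elementwise product with the kernel and sum: 18·1 + 14·-1 + 1·-1 + 10·1.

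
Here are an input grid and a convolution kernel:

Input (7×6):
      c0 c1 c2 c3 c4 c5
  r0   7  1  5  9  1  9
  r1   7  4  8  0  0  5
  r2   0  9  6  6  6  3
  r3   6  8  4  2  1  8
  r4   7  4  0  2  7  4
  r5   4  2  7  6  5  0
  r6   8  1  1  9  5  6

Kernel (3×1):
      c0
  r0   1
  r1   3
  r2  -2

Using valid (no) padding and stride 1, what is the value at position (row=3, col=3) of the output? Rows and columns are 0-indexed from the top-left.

-4

The receptive field on the input at this output position is [2 / 2 / 6]. Elementwise product with the kernel and sum: 2·1 + 2·3 + 6·-2.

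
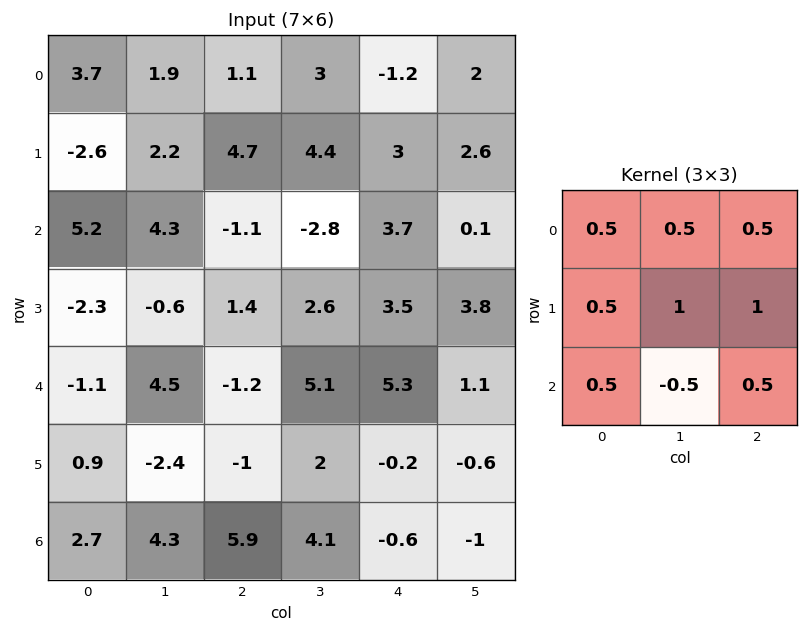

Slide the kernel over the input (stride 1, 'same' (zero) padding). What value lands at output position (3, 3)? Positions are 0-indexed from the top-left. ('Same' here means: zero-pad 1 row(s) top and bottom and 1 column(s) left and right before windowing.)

The receptive field on the zero-padded input at this output position is [-1.1 -2.8 3.7 / 1.4 2.6 3.5 / -1.2 5.1 5.3]. Elementwise product with the kernel and sum: -1.1·0.5 + -2.8·0.5 + 3.7·0.5 + 1.4·0.5 + 2.6·1 + 3.5·1 + -1.2·0.5 + 5.1·-0.5 + 5.3·0.5.

6.2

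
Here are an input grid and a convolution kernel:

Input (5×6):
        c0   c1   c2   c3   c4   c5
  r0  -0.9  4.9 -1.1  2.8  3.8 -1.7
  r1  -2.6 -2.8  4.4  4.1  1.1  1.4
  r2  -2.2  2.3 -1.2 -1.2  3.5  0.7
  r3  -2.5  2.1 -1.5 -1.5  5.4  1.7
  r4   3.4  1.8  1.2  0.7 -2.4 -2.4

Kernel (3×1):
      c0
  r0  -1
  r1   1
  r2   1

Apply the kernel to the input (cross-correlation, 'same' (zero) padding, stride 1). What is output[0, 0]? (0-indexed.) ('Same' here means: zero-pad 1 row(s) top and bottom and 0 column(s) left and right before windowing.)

The receptive field on the zero-padded input at this output position is [0 / -0.9 / -2.6]. Elementwise product with the kernel and sum: 0·-1 + -0.9·1 + -2.6·1.

-3.5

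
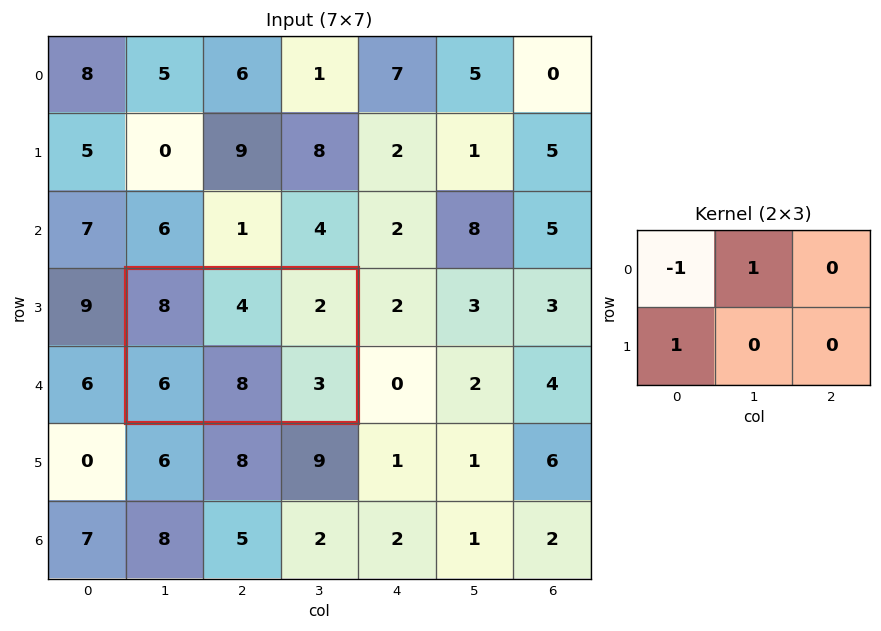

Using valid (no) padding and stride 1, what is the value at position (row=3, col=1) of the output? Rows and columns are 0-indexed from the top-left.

2

The receptive field on the input at this output position is [8 4 2 / 6 8 3]. Elementwise product with the kernel and sum: 8·-1 + 4·1 + 6·1.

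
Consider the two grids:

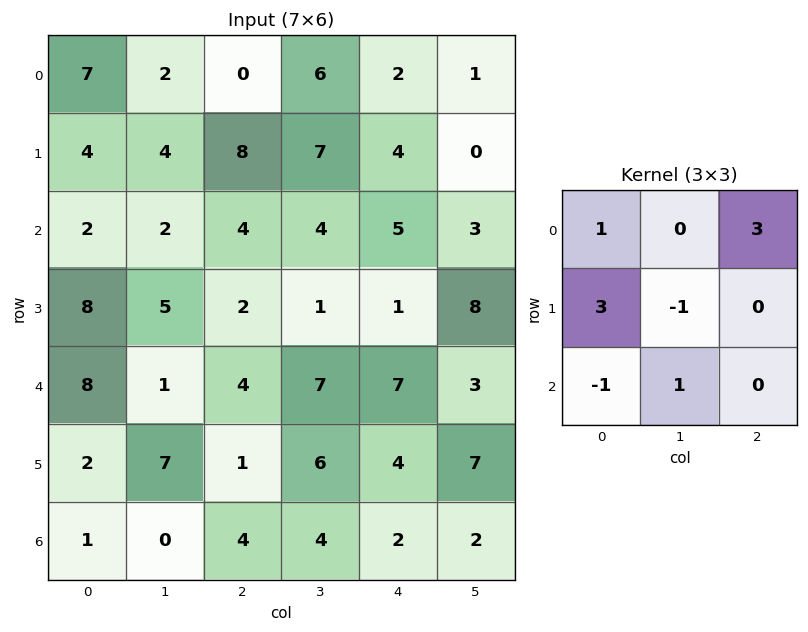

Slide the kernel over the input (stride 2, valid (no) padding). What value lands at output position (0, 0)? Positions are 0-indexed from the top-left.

15

The receptive field on the input at this output position is [7 2 0 / 4 4 8 / 2 2 4]. Elementwise product with the kernel and sum: 7·1 + 0·3 + 4·3 + 4·-1 + 2·-1 + 2·1.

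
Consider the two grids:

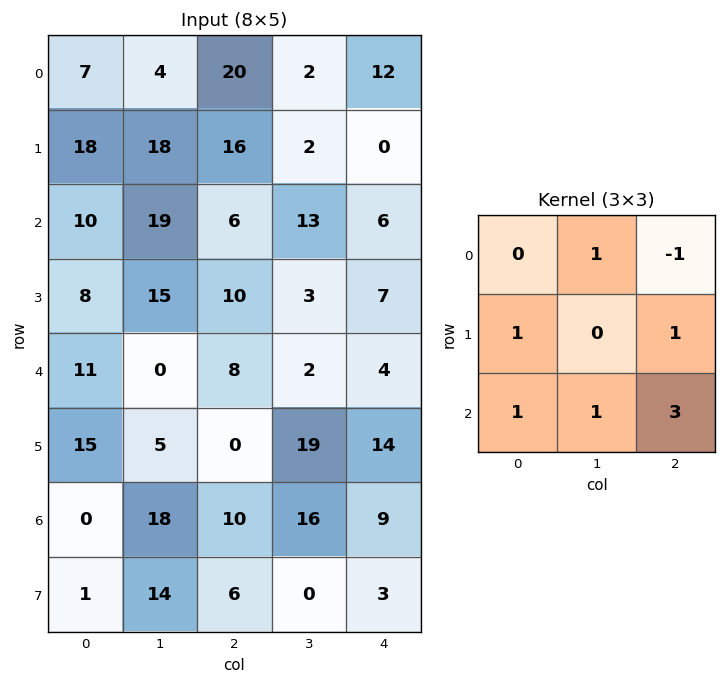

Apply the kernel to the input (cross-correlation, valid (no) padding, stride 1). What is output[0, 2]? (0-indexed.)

43

The receptive field on the input at this output position is [20 2 12 / 16 2 0 / 6 13 6]. Elementwise product with the kernel and sum: 2·1 + 12·-1 + 16·1 + 0·1 + 6·1 + 13·1 + 6·3.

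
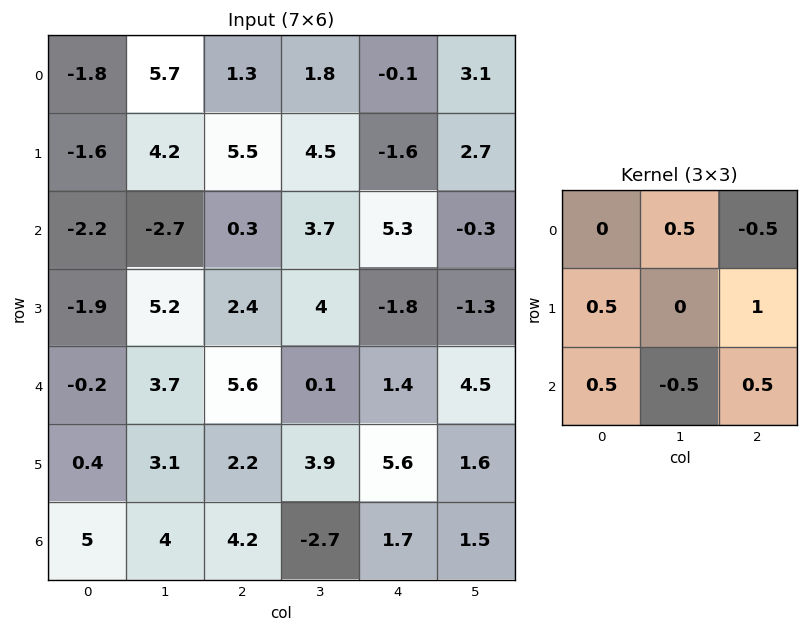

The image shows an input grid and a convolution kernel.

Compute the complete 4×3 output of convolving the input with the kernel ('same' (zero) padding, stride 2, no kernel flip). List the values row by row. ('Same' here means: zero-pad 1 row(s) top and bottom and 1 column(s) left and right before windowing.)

Output[0,0]: The receptive field on the zero-padded input at this output position is [0 0 0 / 0 -1.8 5.7 / 0 -1.6 4.2]. Elementwise product with the kernel and sum: 0·0.5 + 0·-0.5 + 0·0.5 + 5.7·1 + 0·0.5 + -1.6·-0.5 + 4.2·0.5.

8.6 6.25 8.4
-2.05 6.25 1.65
1.5 3.55 4.25
2.65 -1.55 2.15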